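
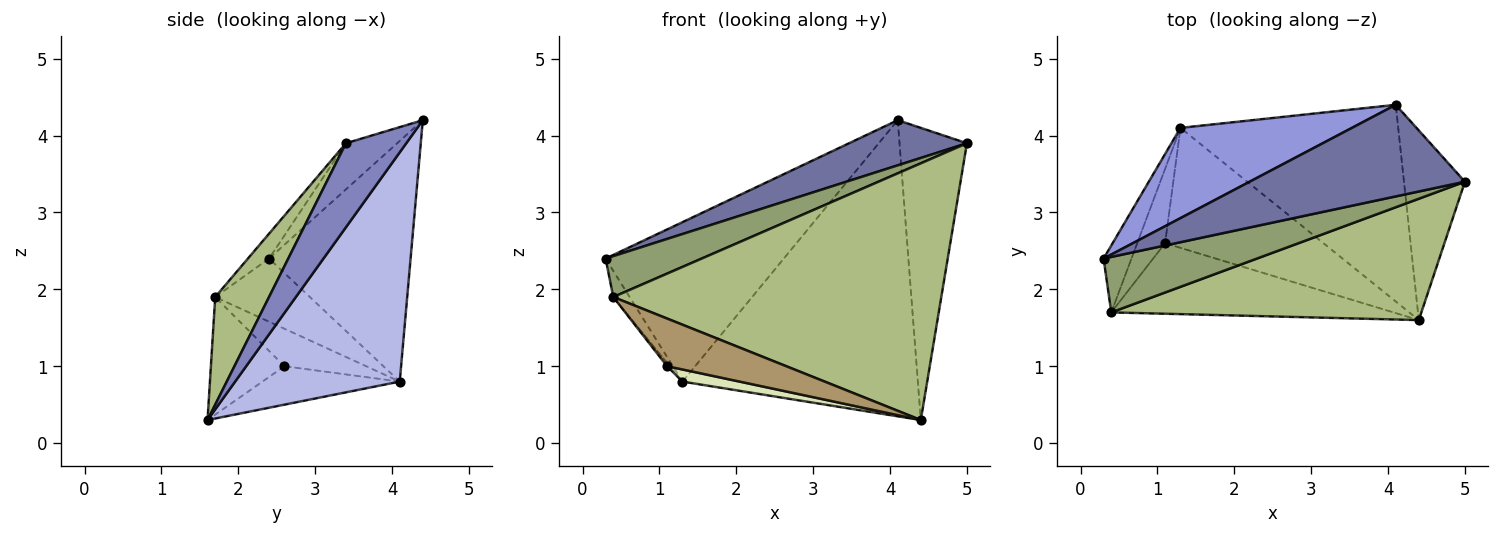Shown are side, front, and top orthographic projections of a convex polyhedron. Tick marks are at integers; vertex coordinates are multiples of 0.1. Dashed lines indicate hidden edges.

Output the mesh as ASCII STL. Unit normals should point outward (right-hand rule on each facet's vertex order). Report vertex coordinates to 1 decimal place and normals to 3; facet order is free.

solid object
 facet normal -0.189 -0.434 0.881
  outer loop
   vertex 4.1 4.4 4.2
   vertex 0.3 2.4 2.4
   vertex 5.0 3.4 3.9
  endloop
 endfacet
 facet normal 0.600 0.671 -0.435
  outer loop
   vertex 4.1 4.4 4.2
   vertex 5.0 3.4 3.9
   vertex 4.4 1.6 0.3
  endloop
 endfacet
 facet normal -0.569 0.716 0.405
  outer loop
   vertex 1.3 4.1 0.8
   vertex 0.3 2.4 2.4
   vertex 4.1 4.4 4.2
  endloop
 endfacet
 facet normal 0.503 0.720 -0.478
  outer loop
   vertex 1.3 4.1 0.8
   vertex 4.1 4.4 4.2
   vertex 4.4 1.6 0.3
  endloop
 endfacet
 facet normal -0.129 -0.589 0.798
  outer loop
   vertex 0.4 1.7 1.9
   vertex 5.0 3.4 3.9
   vertex 0.3 2.4 2.4
  endloop
 endfacet
 facet normal 0.147 -0.894 0.423
  outer loop
   vertex 0.4 1.7 1.9
   vertex 4.4 1.6 0.3
   vertex 5.0 3.4 3.9
  endloop
 endfacet
 facet normal -0.904 0.156 -0.399
  outer loop
   vertex 0.4 1.7 1.9
   vertex 0.3 2.4 2.4
   vertex 1.3 4.1 0.8
  endloop
 endfacet
 facet normal -0.235 -0.098 -0.967
  outer loop
   vertex 1.1 2.6 1.0
   vertex 1.3 4.1 0.8
   vertex 4.4 1.6 0.3
  endloop
 endfacet
 facet normal -0.326 -0.529 -0.783
  outer loop
   vertex 1.1 2.6 1.0
   vertex 4.4 1.6 0.3
   vertex 0.4 1.7 1.9
  endloop
 endfacet
 facet normal -0.802 0.027 -0.596
  outer loop
   vertex 1.1 2.6 1.0
   vertex 0.4 1.7 1.9
   vertex 1.3 4.1 0.8
  endloop
 endfacet
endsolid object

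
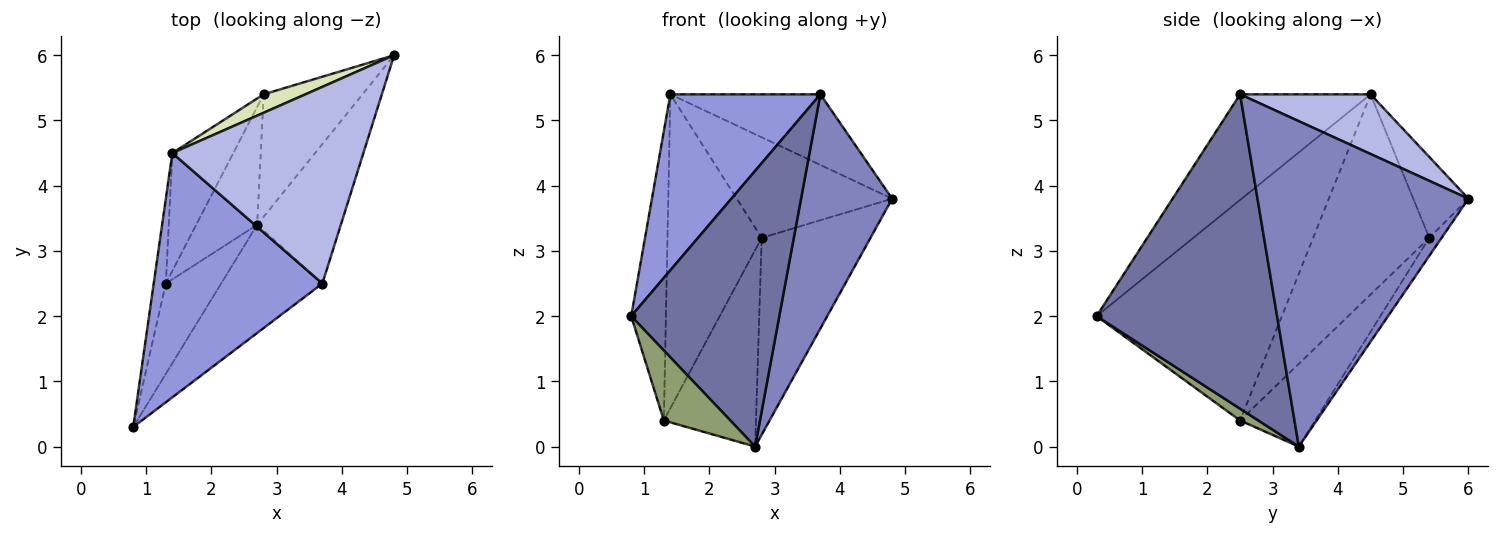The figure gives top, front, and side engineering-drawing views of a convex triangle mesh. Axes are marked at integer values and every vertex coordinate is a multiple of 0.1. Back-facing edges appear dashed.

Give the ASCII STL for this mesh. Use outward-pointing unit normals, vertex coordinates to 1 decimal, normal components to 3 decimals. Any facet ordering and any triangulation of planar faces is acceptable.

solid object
 facet normal 0.750 -0.616 -0.242
  outer loop
   vertex 2.7 3.4 0.0
   vertex 3.7 2.5 5.4
   vertex 0.8 0.3 2.0
  endloop
 endfacet
 facet normal 0.893 -0.386 -0.230
  outer loop
   vertex 2.7 3.4 0.0
   vertex 4.8 6.0 3.8
   vertex 3.7 2.5 5.4
  endloop
 endfacet
 facet normal -0.453 -0.521 0.723
  outer loop
   vertex 1.4 4.5 5.4
   vertex 0.8 0.3 2.0
   vertex 3.7 2.5 5.4
  endloop
 endfacet
 facet normal 0.282 0.324 0.903
  outer loop
   vertex 1.4 4.5 5.4
   vertex 3.7 2.5 5.4
   vertex 4.8 6.0 3.8
  endloop
 endfacet
 facet normal 0.166 -0.604 -0.779
  outer loop
   vertex 1.3 2.5 0.4
   vertex 2.7 3.4 0.0
   vertex 0.8 0.3 2.0
  endloop
 endfacet
 facet normal -0.981 0.184 -0.054
  outer loop
   vertex 1.3 2.5 0.4
   vertex 0.8 0.3 2.0
   vertex 1.4 4.5 5.4
  endloop
 endfacet
 facet normal -0.096 0.845 -0.525
  outer loop
   vertex 2.8 5.4 3.2
   vertex 4.8 6.0 3.8
   vertex 2.7 3.4 0.0
  endloop
 endfacet
 facet normal -0.330 0.929 0.170
  outer loop
   vertex 2.8 5.4 3.2
   vertex 1.4 4.5 5.4
   vertex 4.8 6.0 3.8
  endloop
 endfacet
 facet normal -0.573 0.703 -0.422
  outer loop
   vertex 2.8 5.4 3.2
   vertex 2.7 3.4 0.0
   vertex 1.3 2.5 0.4
  endloop
 endfacet
 facet normal -0.756 0.613 -0.230
  outer loop
   vertex 2.8 5.4 3.2
   vertex 1.3 2.5 0.4
   vertex 1.4 4.5 5.4
  endloop
 endfacet
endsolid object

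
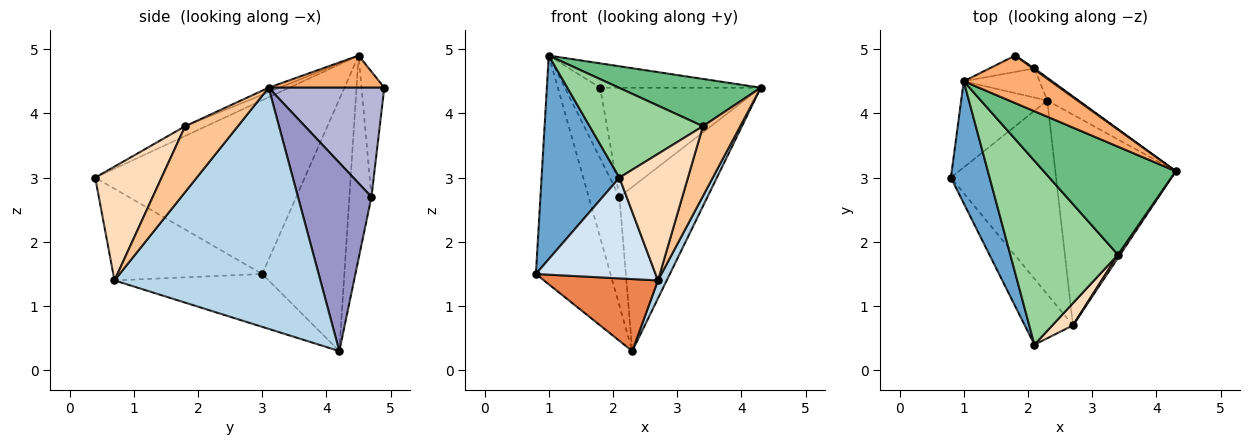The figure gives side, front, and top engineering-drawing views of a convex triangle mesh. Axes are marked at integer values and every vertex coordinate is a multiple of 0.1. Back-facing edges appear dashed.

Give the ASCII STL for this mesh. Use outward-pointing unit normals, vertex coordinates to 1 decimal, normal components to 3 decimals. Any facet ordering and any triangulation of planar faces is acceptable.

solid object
 facet normal -0.918 -0.341 0.204
  outer loop
   vertex 1.0 4.5 4.9
   vertex 0.8 3.0 1.5
   vertex 2.1 0.4 3.0
  endloop
 endfacet
 facet normal -0.718 0.652 -0.245
  outer loop
   vertex 2.3 4.2 0.3
   vertex 0.8 3.0 1.5
   vertex 1.0 4.5 4.9
  endloop
 endfacet
 facet normal 0.894 -0.038 -0.446
  outer loop
   vertex 2.7 0.7 1.4
   vertex 2.3 4.2 0.3
   vertex 4.3 3.1 4.4
  endloop
 endfacet
 facet normal -0.721 -0.579 -0.379
  outer loop
   vertex 2.7 0.7 1.4
   vertex 2.1 0.4 3.0
   vertex 0.8 3.0 1.5
  endloop
 endfacet
 facet normal -0.426 -0.315 -0.848
  outer loop
   vertex 2.7 0.7 1.4
   vertex 0.8 3.0 1.5
   vertex 2.3 4.2 0.3
  endloop
 endfacet
 facet normal 0.312 0.433 0.846
  outer loop
   vertex 1.8 4.9 4.4
   vertex 1.0 4.5 4.9
   vertex 4.3 3.1 4.4
  endloop
 endfacet
 facet normal 0.816 -0.577 0.027
  outer loop
   vertex 3.4 1.8 3.8
   vertex 2.7 0.7 1.4
   vertex 4.3 3.1 4.4
  endloop
 endfacet
 facet normal 0.690 -0.713 0.125
  outer loop
   vertex 3.4 1.8 3.8
   vertex 2.1 0.4 3.0
   vertex 2.7 0.7 1.4
  endloop
 endfacet
 facet normal -0.031 -0.401 0.916
  outer loop
   vertex 3.4 1.8 3.8
   vertex 4.3 3.1 4.4
   vertex 1.0 4.5 4.9
  endloop
 endfacet
 facet normal -0.081 -0.437 0.896
  outer loop
   vertex 3.4 1.8 3.8
   vertex 1.0 4.5 4.9
   vertex 2.1 0.4 3.0
  endloop
 endfacet
 facet normal -0.570 0.794 -0.213
  outer loop
   vertex 2.1 4.7 2.7
   vertex 2.3 4.2 0.3
   vertex 1.0 4.5 4.9
  endloop
 endfacet
 facet normal -0.532 0.825 -0.191
  outer loop
   vertex 2.1 4.7 2.7
   vertex 1.0 4.5 4.9
   vertex 1.8 4.9 4.4
  endloop
 endfacet
 facet normal 0.637 0.763 -0.106
  outer loop
   vertex 2.1 4.7 2.7
   vertex 4.3 3.1 4.4
   vertex 2.3 4.2 0.3
  endloop
 endfacet
 facet normal 0.584 0.812 0.008
  outer loop
   vertex 2.1 4.7 2.7
   vertex 1.8 4.9 4.4
   vertex 4.3 3.1 4.4
  endloop
 endfacet
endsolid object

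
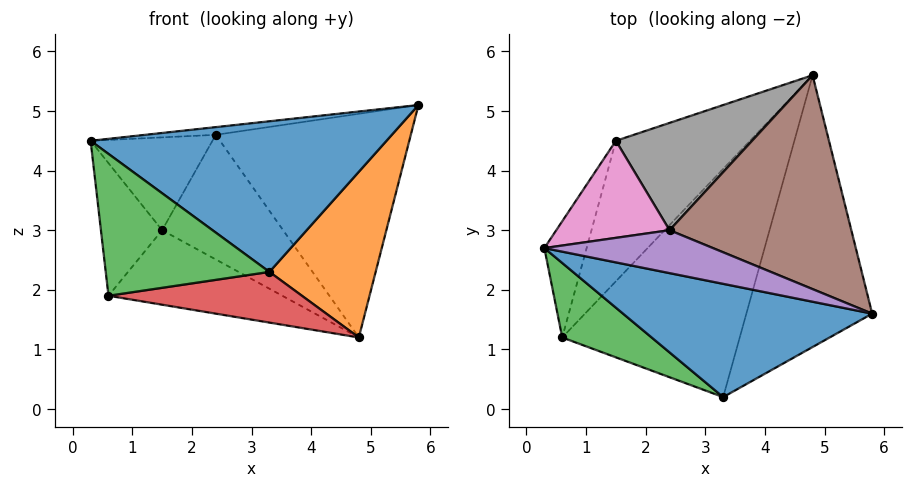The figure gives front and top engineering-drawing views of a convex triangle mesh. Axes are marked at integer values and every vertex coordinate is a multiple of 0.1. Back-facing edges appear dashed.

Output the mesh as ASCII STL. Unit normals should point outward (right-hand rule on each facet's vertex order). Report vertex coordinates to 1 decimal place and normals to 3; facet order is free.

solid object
 facet normal -0.220 -0.780 0.586
  outer loop
   vertex 3.3 0.2 2.3
   vertex 5.8 1.6 5.1
   vertex 0.3 2.7 4.5
  endloop
 endfacet
 facet normal 0.780 -0.326 -0.534
  outer loop
   vertex 3.3 0.2 2.3
   vertex 4.8 5.6 1.2
   vertex 5.8 1.6 5.1
  endloop
 endfacet
 facet normal -0.369 -0.823 0.432
  outer loop
   vertex 0.6 1.2 1.9
   vertex 3.3 0.2 2.3
   vertex 0.3 2.7 4.5
  endloop
 endfacet
 facet normal 0.064 -0.216 -0.974
  outer loop
   vertex 0.6 1.2 1.9
   vertex 4.8 5.6 1.2
   vertex 3.3 0.2 2.3
  endloop
 endfacet
 facet normal -0.072 0.176 0.982
  outer loop
   vertex 2.4 3.0 4.6
   vertex 0.3 2.7 4.5
   vertex 5.8 1.6 5.1
  endloop
 endfacet
 facet normal 0.192 0.709 0.678
  outer loop
   vertex 2.4 3.0 4.6
   vertex 5.8 1.6 5.1
   vertex 4.8 5.6 1.2
  endloop
 endfacet
 facet normal -0.132 0.685 0.716
  outer loop
   vertex 1.5 4.5 3.0
   vertex 0.3 2.7 4.5
   vertex 2.4 3.0 4.6
  endloop
 endfacet
 facet normal 0.103 0.754 0.649
  outer loop
   vertex 1.5 4.5 3.0
   vertex 2.4 3.0 4.6
   vertex 4.8 5.6 1.2
  endloop
 endfacet
 facet normal -0.890 0.343 -0.301
  outer loop
   vertex 1.5 4.5 3.0
   vertex 0.6 1.2 1.9
   vertex 0.3 2.7 4.5
  endloop
 endfacet
 facet normal -0.538 0.395 -0.745
  outer loop
   vertex 1.5 4.5 3.0
   vertex 4.8 5.6 1.2
   vertex 0.6 1.2 1.9
  endloop
 endfacet
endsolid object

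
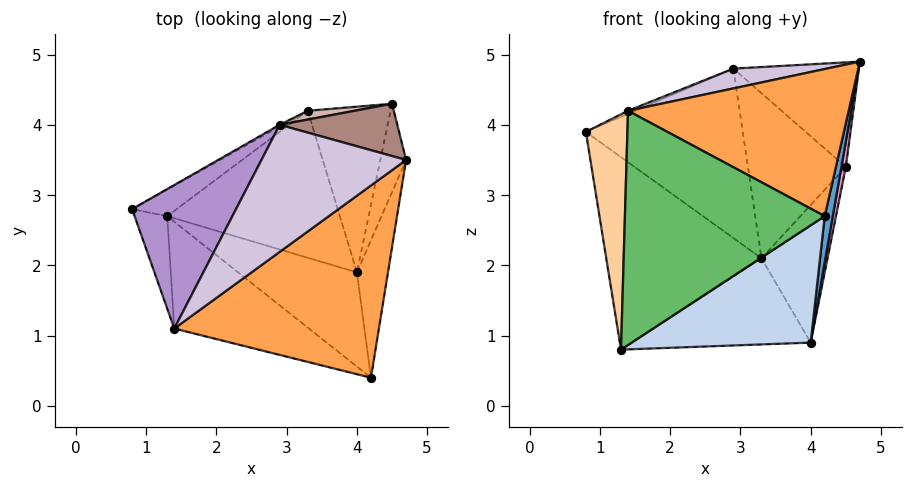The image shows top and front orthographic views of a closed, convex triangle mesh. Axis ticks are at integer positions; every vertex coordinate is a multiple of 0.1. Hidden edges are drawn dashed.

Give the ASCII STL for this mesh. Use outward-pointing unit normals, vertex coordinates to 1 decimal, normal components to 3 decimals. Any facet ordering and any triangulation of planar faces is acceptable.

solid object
 facet normal 0.987 -0.051 -0.152
  outer loop
   vertex 4.0 1.9 0.9
   vertex 4.7 3.5 4.9
   vertex 4.2 0.4 2.7
  endloop
 endfacet
 facet normal -0.203 -0.763 -0.613
  outer loop
   vertex 4.0 1.9 0.9
   vertex 4.2 0.4 2.7
   vertex 1.3 2.7 0.8
  endloop
 endfacet
 facet normal 0.264 -0.586 0.766
  outer loop
   vertex 1.4 1.1 4.2
   vertex 4.2 0.4 2.7
   vertex 4.7 3.5 4.9
  endloop
 endfacet
 facet normal -0.926 -0.351 -0.138
  outer loop
   vertex 1.4 1.1 4.2
   vertex 0.8 2.8 3.9
   vertex 1.3 2.7 0.8
  endloop
 endfacet
 facet normal -0.410 -0.830 -0.378
  outer loop
   vertex 1.4 1.1 4.2
   vertex 1.3 2.7 0.8
   vertex 4.2 0.4 2.7
  endloop
 endfacet
 facet normal -0.547 0.829 -0.115
  outer loop
   vertex 3.3 4.2 2.1
   vertex 1.3 2.7 0.8
   vertex 0.8 2.8 3.9
  endloop
 endfacet
 facet normal 0.179 0.497 -0.849
  outer loop
   vertex 3.3 4.2 2.1
   vertex 4.0 1.9 0.9
   vertex 1.3 2.7 0.8
  endloop
 endfacet
 facet normal -0.493 0.870 -0.009
  outer loop
   vertex 2.9 4.0 4.8
   vertex 3.3 4.2 2.1
   vertex 0.8 2.8 3.9
  endloop
 endfacet
 facet normal -0.403 0.019 0.915
  outer loop
   vertex 2.9 4.0 4.8
   vertex 0.8 2.8 3.9
   vertex 1.4 1.1 4.2
  endloop
 endfacet
 facet normal -0.097 -0.153 0.983
  outer loop
   vertex 2.9 4.0 4.8
   vertex 1.4 1.1 4.2
   vertex 4.7 3.5 4.9
  endloop
 endfacet
 facet normal 0.218 0.873 0.436
  outer loop
   vertex 4.5 4.3 3.4
   vertex 2.9 4.0 4.8
   vertex 4.7 3.5 4.9
  endloop
 endfacet
 facet normal -0.139 0.989 0.053
  outer loop
   vertex 4.5 4.3 3.4
   vertex 3.3 4.2 2.1
   vertex 2.9 4.0 4.8
  endloop
 endfacet
 facet normal 0.987 -0.044 -0.155
  outer loop
   vertex 4.5 4.3 3.4
   vertex 4.7 3.5 4.9
   vertex 4.0 1.9 0.9
  endloop
 endfacet
 facet normal 0.615 0.504 -0.607
  outer loop
   vertex 4.5 4.3 3.4
   vertex 4.0 1.9 0.9
   vertex 3.3 4.2 2.1
  endloop
 endfacet
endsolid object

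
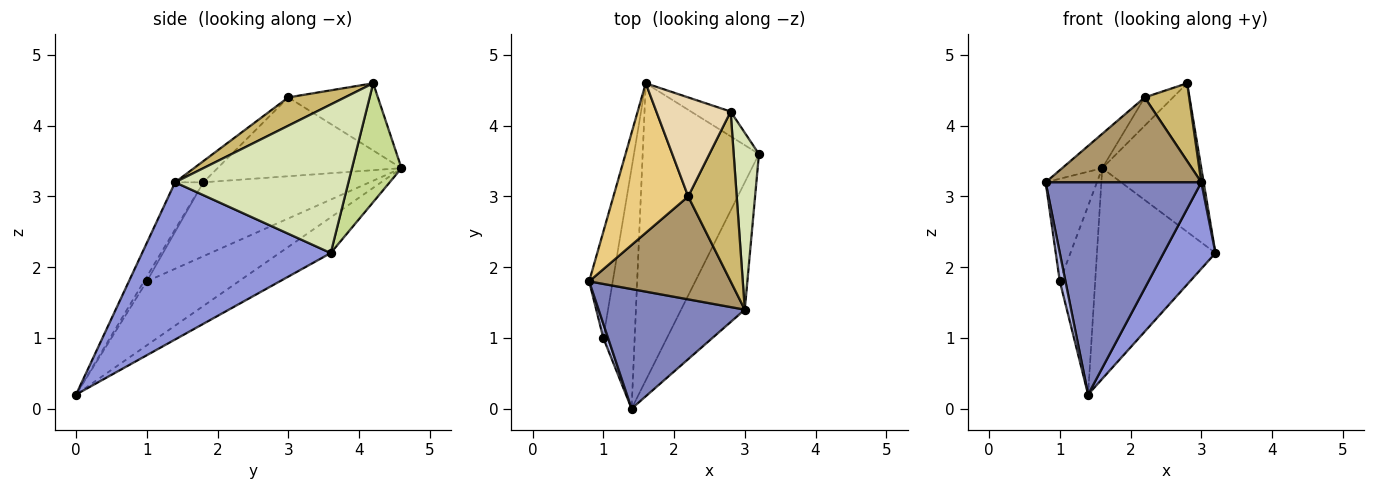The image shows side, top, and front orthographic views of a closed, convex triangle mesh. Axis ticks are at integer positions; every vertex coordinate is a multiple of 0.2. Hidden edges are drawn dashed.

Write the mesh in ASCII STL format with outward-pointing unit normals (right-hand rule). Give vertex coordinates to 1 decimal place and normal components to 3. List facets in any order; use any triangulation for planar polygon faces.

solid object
 facet normal -0.243 0.561 -0.791
  outer loop
   vertex 1.6 4.6 3.4
   vertex 3.2 3.6 2.2
   vertex 1.4 0.0 0.2
  endloop
 endfacet
 facet normal -0.156 -0.860 0.485
  outer loop
   vertex 3.0 1.4 3.2
   vertex 0.8 1.8 3.2
   vertex 1.4 0.0 0.2
  endloop
 endfacet
 facet normal 0.898 -0.247 -0.364
  outer loop
   vertex 3.0 1.4 3.2
   vertex 1.4 0.0 0.2
   vertex 3.2 3.6 2.2
  endloop
 endfacet
 facet normal -0.408 -0.816 0.408
  outer loop
   vertex 1.0 1.0 1.8
   vertex 1.4 0.0 0.2
   vertex 0.8 1.8 3.2
  endloop
 endfacet
 facet normal -0.914 0.282 -0.292
  outer loop
   vertex 1.0 1.0 1.8
   vertex 0.8 1.8 3.2
   vertex 1.6 4.6 3.4
  endloop
 endfacet
 facet normal -0.849 0.326 -0.416
  outer loop
   vertex 1.0 1.0 1.8
   vertex 1.6 4.6 3.4
   vertex 1.4 0.0 0.2
  endloop
 endfacet
 facet normal 0.442 0.885 -0.147
  outer loop
   vertex 2.8 4.2 4.6
   vertex 3.2 3.6 2.2
   vertex 1.6 4.6 3.4
  endloop
 endfacet
 facet normal 0.986 -0.013 0.168
  outer loop
   vertex 2.8 4.2 4.6
   vertex 3.0 1.4 3.2
   vertex 3.2 3.6 2.2
  endloop
 endfacet
 facet normal -0.115 -0.632 0.766
  outer loop
   vertex 2.2 3.0 4.4
   vertex 0.8 1.8 3.2
   vertex 3.0 1.4 3.2
  endloop
 endfacet
 facet normal 0.468 -0.368 0.803
  outer loop
   vertex 2.2 3.0 4.4
   vertex 3.0 1.4 3.2
   vertex 2.8 4.2 4.6
  endloop
 endfacet
 facet normal -0.717 0.156 0.680
  outer loop
   vertex 2.2 3.0 4.4
   vertex 1.6 4.6 3.4
   vertex 0.8 1.8 3.2
  endloop
 endfacet
 facet normal -0.656 0.207 0.725
  outer loop
   vertex 2.2 3.0 4.4
   vertex 2.8 4.2 4.6
   vertex 1.6 4.6 3.4
  endloop
 endfacet
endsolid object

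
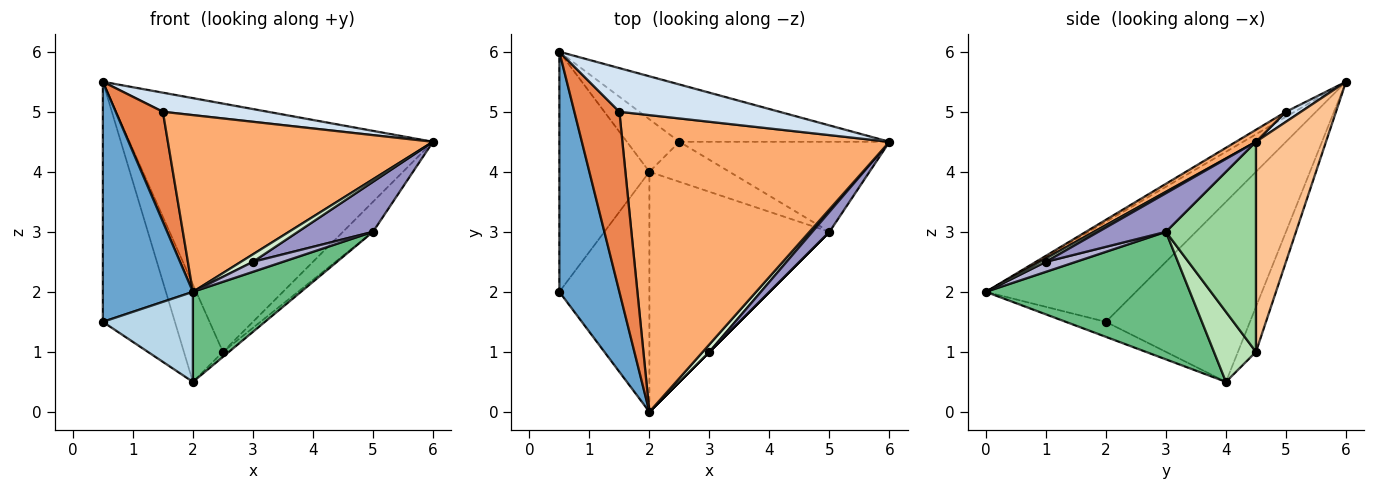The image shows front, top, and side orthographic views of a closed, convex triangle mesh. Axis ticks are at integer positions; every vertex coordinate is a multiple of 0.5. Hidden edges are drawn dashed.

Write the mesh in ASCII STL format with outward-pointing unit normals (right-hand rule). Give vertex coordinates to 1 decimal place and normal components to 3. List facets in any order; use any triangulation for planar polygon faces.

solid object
 facet normal -0.762 -0.457 0.457
  outer loop
   vertex 0.5 2.0 1.5
   vertex 2.0 0.0 2.0
   vertex 0.5 6.0 5.5
  endloop
 endfacet
 facet normal -0.816 0.408 -0.408
  outer loop
   vertex 0.5 2.0 1.5
   vertex 0.5 6.0 5.5
   vertex 2.0 4.0 0.5
  endloop
 endfacet
 facet normal -0.154 -0.347 -0.925
  outer loop
   vertex 0.5 2.0 1.5
   vertex 2.0 4.0 0.5
   vertex 2.0 0.0 2.0
  endloop
 endfacet
 facet normal 0.057 -0.400 0.915
  outer loop
   vertex 1.5 5.0 5.0
   vertex 6.0 4.5 4.5
   vertex 0.5 6.0 5.5
  endloop
 endfacet
 facet normal -0.094 -0.519 0.849
  outer loop
   vertex 1.5 5.0 5.0
   vertex 0.5 6.0 5.5
   vertex 2.0 0.0 2.0
  endloop
 endfacet
 facet normal 0.039 -0.511 0.859
  outer loop
   vertex 1.5 5.0 5.0
   vertex 2.0 0.0 2.0
   vertex 6.0 4.5 4.5
  endloop
 endfacet
 facet normal 0.219 0.951 -0.219
  outer loop
   vertex 2.5 4.5 1.0
   vertex 0.5 6.0 5.5
   vertex 6.0 4.5 4.5
  endloop
 endfacet
 facet normal -0.376 0.816 -0.439
  outer loop
   vertex 2.5 4.5 1.0
   vertex 2.0 4.0 0.5
   vertex 0.5 6.0 5.5
  endloop
 endfacet
 facet normal 0.553 -0.293 -0.780
  outer loop
   vertex 5.0 3.0 3.0
   vertex 2.0 0.0 2.0
   vertex 2.0 4.0 0.5
  endloop
 endfacet
 facet normal 0.688 0.229 -0.688
  outer loop
   vertex 5.0 3.0 3.0
   vertex 2.5 4.5 1.0
   vertex 6.0 4.5 4.5
  endloop
 endfacet
 facet normal 0.656 0.094 -0.749
  outer loop
   vertex 5.0 3.0 3.0
   vertex 2.0 4.0 0.5
   vertex 2.5 4.5 1.0
  endloop
 endfacet
 facet normal 0.333 -0.667 0.667
  outer loop
   vertex 3.0 1.0 2.5
   vertex 6.0 4.5 4.5
   vertex 2.0 0.0 2.0
  endloop
 endfacet
 facet normal 0.641 -0.712 0.285
  outer loop
   vertex 3.0 1.0 2.5
   vertex 5.0 3.0 3.0
   vertex 6.0 4.5 4.5
  endloop
 endfacet
 facet normal 0.707 -0.707 0.000
  outer loop
   vertex 3.0 1.0 2.5
   vertex 2.0 0.0 2.0
   vertex 5.0 3.0 3.0
  endloop
 endfacet
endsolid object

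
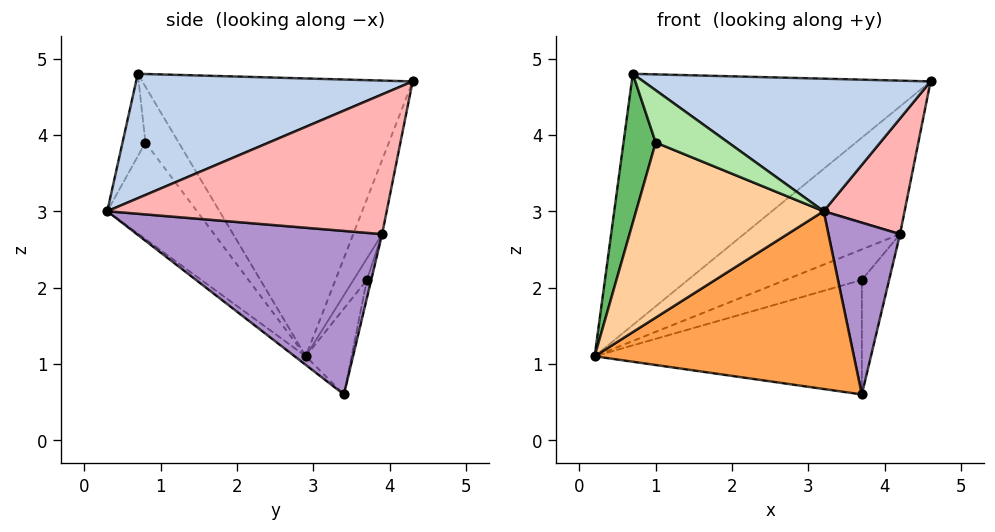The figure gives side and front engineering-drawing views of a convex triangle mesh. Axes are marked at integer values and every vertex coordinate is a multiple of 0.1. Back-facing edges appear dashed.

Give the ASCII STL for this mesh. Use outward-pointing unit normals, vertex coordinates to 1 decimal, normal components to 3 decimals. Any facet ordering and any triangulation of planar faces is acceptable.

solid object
 facet normal -0.592 0.655 0.469
  outer loop
   vertex 0.7 0.7 4.8
   vertex 4.6 4.3 4.7
   vertex 0.2 2.9 1.1
  endloop
 endfacet
 facet normal 0.461 -0.479 0.747
  outer loop
   vertex 0.7 0.7 4.8
   vertex 3.2 0.3 3.0
   vertex 4.6 4.3 4.7
  endloop
 endfacet
 facet normal -0.026 -0.609 -0.792
  outer loop
   vertex 3.7 3.4 0.6
   vertex 3.2 0.3 3.0
   vertex 0.2 2.9 1.1
  endloop
 endfacet
 facet normal -0.377 -0.789 -0.484
  outer loop
   vertex 1.0 0.8 3.9
   vertex 0.2 2.9 1.1
   vertex 3.2 0.3 3.0
  endloop
 endfacet
 facet normal -0.685 -0.663 -0.302
  outer loop
   vertex 1.0 0.8 3.9
   vertex 0.7 0.7 4.8
   vertex 0.2 2.9 1.1
  endloop
 endfacet
 facet normal -0.295 -0.934 -0.202
  outer loop
   vertex 1.0 0.8 3.9
   vertex 3.2 0.3 3.0
   vertex 0.7 0.7 4.8
  endloop
 endfacet
 facet normal -0.166 0.967 -0.193
  outer loop
   vertex 3.7 3.7 2.1
   vertex 3.7 3.4 0.6
   vertex 0.2 2.9 1.1
  endloop
 endfacet
 facet normal 0.952 -0.276 -0.135
  outer loop
   vertex 4.2 3.9 2.7
   vertex 4.6 4.3 4.7
   vertex 3.2 0.3 3.0
  endloop
 endfacet
 facet normal 0.948 -0.277 -0.160
  outer loop
   vertex 4.2 3.9 2.7
   vertex 3.2 0.3 3.0
   vertex 3.7 3.4 0.6
  endloop
 endfacet
 facet normal -0.155 0.969 -0.194
  outer loop
   vertex 4.2 3.9 2.7
   vertex 3.7 3.4 0.6
   vertex 3.7 3.7 2.1
  endloop
 endfacet
 facet normal -0.179 0.971 -0.158
  outer loop
   vertex 4.2 3.9 2.7
   vertex 0.2 2.9 1.1
   vertex 4.6 4.3 4.7
  endloop
 endfacet
 facet normal -0.170 0.969 -0.182
  outer loop
   vertex 4.2 3.9 2.7
   vertex 3.7 3.7 2.1
   vertex 0.2 2.9 1.1
  endloop
 endfacet
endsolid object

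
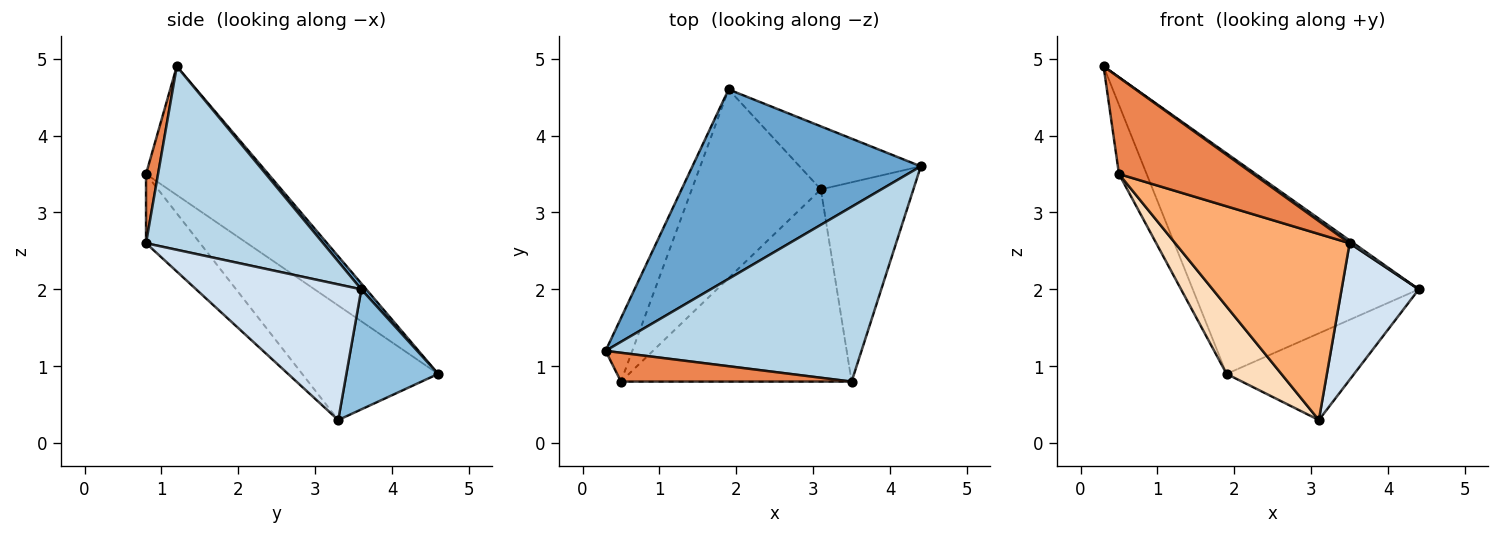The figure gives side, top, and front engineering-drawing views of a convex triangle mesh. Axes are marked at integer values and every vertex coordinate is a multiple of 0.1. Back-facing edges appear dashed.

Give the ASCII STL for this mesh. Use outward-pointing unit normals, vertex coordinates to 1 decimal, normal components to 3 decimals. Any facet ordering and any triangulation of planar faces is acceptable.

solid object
 facet normal 0.017 0.759 0.651
  outer loop
   vertex 1.9 4.6 0.9
   vertex 0.3 1.2 4.9
   vertex 4.4 3.6 2.0
  endloop
 endfacet
 facet normal 0.503 0.699 -0.508
  outer loop
   vertex 3.1 3.3 0.3
   vertex 1.9 4.6 0.9
   vertex 4.4 3.6 2.0
  endloop
 endfacet
 facet normal 0.583 -0.013 0.813
  outer loop
   vertex 3.5 0.8 2.6
   vertex 4.4 3.6 2.0
   vertex 0.3 1.2 4.9
  endloop
 endfacet
 facet normal 0.771 -0.360 -0.526
  outer loop
   vertex 3.5 0.8 2.6
   vertex 3.1 3.3 0.3
   vertex 4.4 3.6 2.0
  endloop
 endfacet
 facet normal 0.085 -0.955 0.285
  outer loop
   vertex 0.5 0.8 3.5
   vertex 3.5 0.8 2.6
   vertex 0.3 1.2 4.9
  endloop
 endfacet
 facet normal -0.211 -0.680 -0.702
  outer loop
   vertex 0.5 0.8 3.5
   vertex 3.1 3.3 0.3
   vertex 3.5 0.8 2.6
  endloop
 endfacet
 facet normal -0.956 0.216 -0.198
  outer loop
   vertex 0.5 0.8 3.5
   vertex 0.3 1.2 4.9
   vertex 1.9 4.6 0.9
  endloop
 endfacet
 facet normal -0.641 -0.258 -0.723
  outer loop
   vertex 0.5 0.8 3.5
   vertex 1.9 4.6 0.9
   vertex 3.1 3.3 0.3
  endloop
 endfacet
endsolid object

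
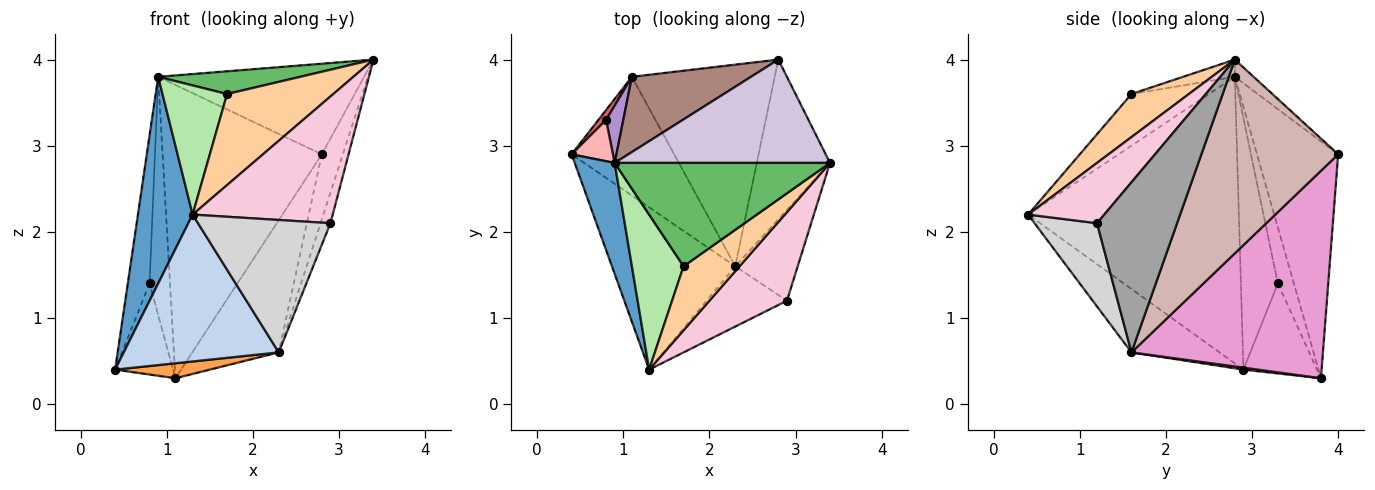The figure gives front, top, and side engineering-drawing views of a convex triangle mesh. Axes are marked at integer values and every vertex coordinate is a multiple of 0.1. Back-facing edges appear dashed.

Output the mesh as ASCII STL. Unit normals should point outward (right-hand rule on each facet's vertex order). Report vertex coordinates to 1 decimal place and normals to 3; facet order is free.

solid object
 facet normal -0.959 -0.249 0.134
  outer loop
   vertex 0.9 2.8 3.8
   vertex 0.4 2.9 0.4
   vertex 1.3 0.4 2.2
  endloop
 endfacet
 facet normal -0.356 -0.627 -0.693
  outer loop
   vertex 2.3 1.6 0.6
   vertex 1.3 0.4 2.2
   vertex 0.4 2.9 0.4
  endloop
 endfacet
 facet normal 0.019 -0.125 -0.992
  outer loop
   vertex 2.3 1.6 0.6
   vertex 0.4 2.9 0.4
   vertex 1.1 3.8 0.3
  endloop
 endfacet
 facet normal 0.404 -0.748 0.526
  outer loop
   vertex 1.7 1.6 3.6
   vertex 1.3 0.4 2.2
   vertex 3.4 2.8 4.0
  endloop
 endfacet
 facet normal -0.078 -0.214 0.974
  outer loop
   vertex 1.7 1.6 3.6
   vertex 3.4 2.8 4.0
   vertex 0.9 2.8 3.8
  endloop
 endfacet
 facet normal -0.609 -0.508 0.609
  outer loop
   vertex 1.7 1.6 3.6
   vertex 0.9 2.8 3.8
   vertex 1.3 0.4 2.2
  endloop
 endfacet
 facet normal -0.784 0.617 0.067
  outer loop
   vertex 0.8 3.3 1.4
   vertex 1.1 3.8 0.3
   vertex 0.4 2.9 0.4
  endloop
 endfacet
 facet normal -0.853 0.503 0.140
  outer loop
   vertex 0.8 3.3 1.4
   vertex 0.4 2.9 0.4
   vertex 0.9 2.8 3.8
  endloop
 endfacet
 facet normal -0.606 0.774 0.186
  outer loop
   vertex 0.8 3.3 1.4
   vertex 0.9 2.8 3.8
   vertex 1.1 3.8 0.3
  endloop
 endfacet
 facet normal -0.060 0.658 0.751
  outer loop
   vertex 2.8 4.0 2.9
   vertex 0.9 2.8 3.8
   vertex 3.4 2.8 4.0
  endloop
 endfacet
 facet normal -0.443 0.868 0.223
  outer loop
   vertex 2.8 4.0 2.9
   vertex 1.1 3.8 0.3
   vertex 0.9 2.8 3.8
  endloop
 endfacet
 facet normal 0.926 0.142 -0.350
  outer loop
   vertex 2.8 4.0 2.9
   vertex 3.4 2.8 4.0
   vertex 2.3 1.6 0.6
  endloop
 endfacet
 facet normal 0.772 0.349 -0.532
  outer loop
   vertex 2.8 4.0 2.9
   vertex 2.3 1.6 0.6
   vertex 1.1 3.8 0.3
  endloop
 endfacet
 facet normal 0.407 -0.749 0.523
  outer loop
   vertex 2.9 1.2 2.1
   vertex 3.4 2.8 4.0
   vertex 1.3 0.4 2.2
  endloop
 endfacet
 facet normal 0.933 0.115 -0.342
  outer loop
   vertex 2.9 1.2 2.1
   vertex 2.3 1.6 0.6
   vertex 3.4 2.8 4.0
  endloop
 endfacet
 facet normal 0.394 -0.836 -0.381
  outer loop
   vertex 2.9 1.2 2.1
   vertex 1.3 0.4 2.2
   vertex 2.3 1.6 0.6
  endloop
 endfacet
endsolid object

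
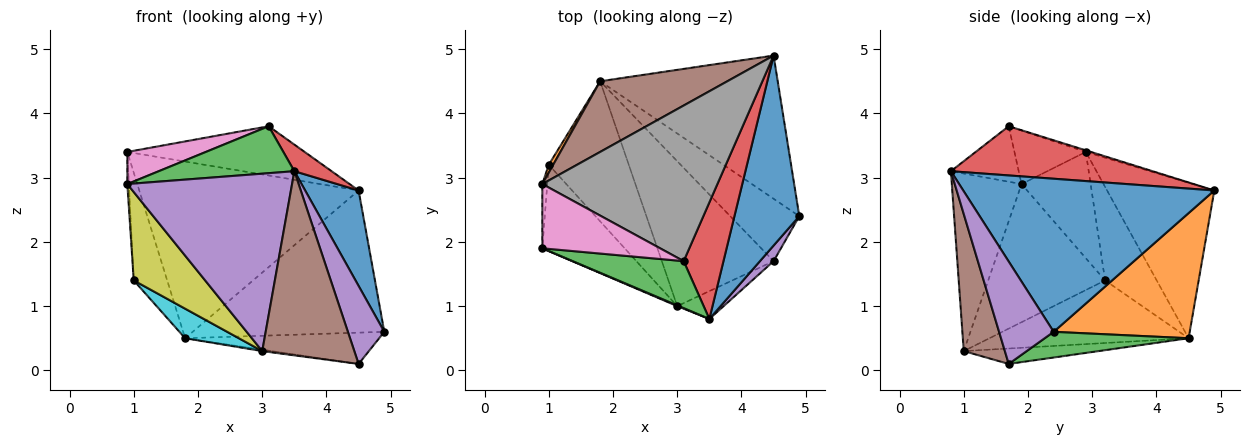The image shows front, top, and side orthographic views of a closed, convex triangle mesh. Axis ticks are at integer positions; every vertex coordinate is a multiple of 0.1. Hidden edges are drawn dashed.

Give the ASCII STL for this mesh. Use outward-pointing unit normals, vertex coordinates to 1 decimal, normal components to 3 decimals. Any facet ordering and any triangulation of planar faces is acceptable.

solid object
 facet normal 0.904 -0.192 0.383
  outer loop
   vertex 3.5 0.8 3.1
   vertex 4.9 2.4 0.6
   vertex 4.5 4.9 2.8
  endloop
 endfacet
 facet normal 0.447 0.630 -0.635
  outer loop
   vertex 1.8 4.5 0.5
   vertex 4.5 4.9 2.8
   vertex 4.9 2.4 0.6
  endloop
 endfacet
 facet normal -0.333 -0.667 0.667
  outer loop
   vertex 3.1 1.7 3.8
   vertex 0.9 1.9 2.9
   vertex 3.5 0.8 3.1
  endloop
 endfacet
 facet normal 0.770 -0.142 0.623
  outer loop
   vertex 3.1 1.7 3.8
   vertex 3.5 0.8 3.1
   vertex 4.5 4.9 2.8
  endloop
 endfacet
 facet normal -0.390 -0.921 0.004
  outer loop
   vertex 3.0 1.0 0.3
   vertex 3.5 0.8 3.1
   vertex 0.9 1.9 2.9
  endloop
 endfacet
 facet normal -0.413 0.845 0.338
  outer loop
   vertex 0.9 2.9 3.4
   vertex 4.5 4.9 2.8
   vertex 1.8 4.5 0.5
  endloop
 endfacet
 facet normal -0.377 -0.414 0.829
  outer loop
   vertex 0.9 2.9 3.4
   vertex 0.9 1.9 2.9
   vertex 3.1 1.7 3.8
  endloop
 endfacet
 facet normal -0.009 0.302 0.953
  outer loop
   vertex 0.9 2.9 3.4
   vertex 3.1 1.7 3.8
   vertex 4.5 4.9 2.8
  endloop
 endfacet
 facet normal -0.761 -0.465 -0.453
  outer loop
   vertex 1.0 3.2 1.4
   vertex 3.0 1.0 0.3
   vertex 0.9 1.9 2.9
  endloop
 endfacet
 facet normal -0.608 -0.164 -0.777
  outer loop
   vertex 1.0 3.2 1.4
   vertex 1.8 4.5 0.5
   vertex 3.0 1.0 0.3
  endloop
 endfacet
 facet normal -0.999 0.023 -0.046
  outer loop
   vertex 1.0 3.2 1.4
   vertex 0.9 1.9 2.9
   vertex 0.9 2.9 3.4
  endloop
 endfacet
 facet normal -0.839 0.543 0.040
  outer loop
   vertex 1.0 3.2 1.4
   vertex 0.9 2.9 3.4
   vertex 1.8 4.5 0.5
  endloop
 endfacet
 facet normal 0.316 0.425 -0.848
  outer loop
   vertex 4.5 1.7 0.1
   vertex 1.8 4.5 0.5
   vertex 4.9 2.4 0.6
  endloop
 endfacet
 facet normal -0.137 0.010 -0.991
  outer loop
   vertex 4.5 1.7 0.1
   vertex 3.0 1.0 0.3
   vertex 1.8 4.5 0.5
  endloop
 endfacet
 facet normal 0.827 -0.551 0.110
  outer loop
   vertex 4.5 1.7 0.1
   vertex 4.9 2.4 0.6
   vertex 3.5 0.8 3.1
  endloop
 endfacet
 facet normal 0.404 -0.905 -0.137
  outer loop
   vertex 4.5 1.7 0.1
   vertex 3.5 0.8 3.1
   vertex 3.0 1.0 0.3
  endloop
 endfacet
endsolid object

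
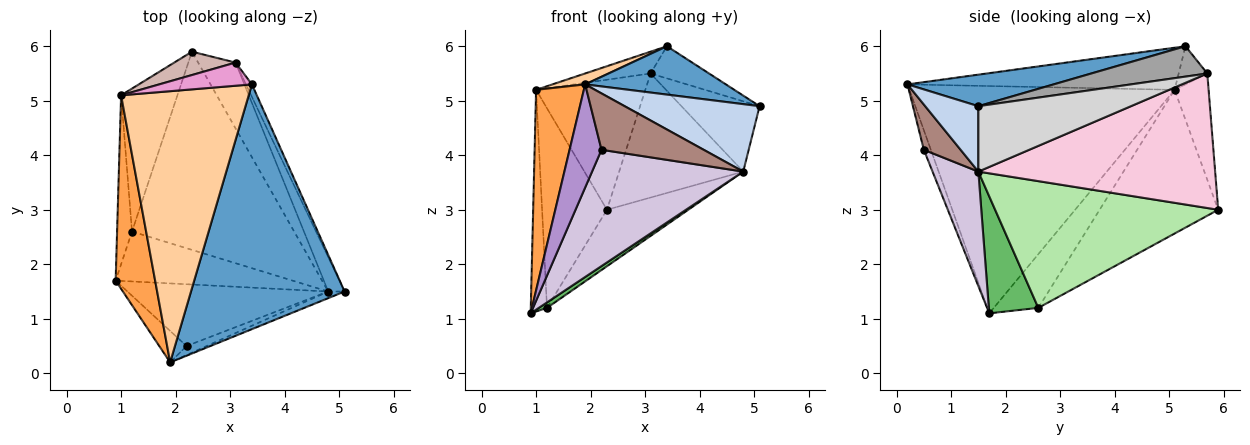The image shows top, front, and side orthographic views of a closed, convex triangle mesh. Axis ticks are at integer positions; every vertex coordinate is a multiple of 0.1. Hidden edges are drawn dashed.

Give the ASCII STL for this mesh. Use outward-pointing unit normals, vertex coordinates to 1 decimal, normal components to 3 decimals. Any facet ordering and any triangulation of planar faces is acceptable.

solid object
 facet normal 0.197 -0.190 0.962
  outer loop
   vertex 3.4 5.3 6.0
   vertex 1.9 0.2 5.3
   vertex 5.1 1.5 4.9
  endloop
 endfacet
 facet normal 0.365 -0.927 -0.091
  outer loop
   vertex 4.8 1.5 3.7
   vertex 5.1 1.5 4.9
   vertex 1.9 0.2 5.3
  endloop
 endfacet
 facet normal -0.970 -0.175 0.169
  outer loop
   vertex 1.0 5.1 5.2
   vertex 0.9 1.7 1.1
   vertex 1.9 0.2 5.3
  endloop
 endfacet
 facet normal -0.313 -0.038 0.949
  outer loop
   vertex 1.0 5.1 5.2
   vertex 1.9 0.2 5.3
   vertex 3.4 5.3 6.0
  endloop
 endfacet
 facet normal 0.549 -0.091 -0.831
  outer loop
   vertex 1.2 2.6 1.2
   vertex 4.8 1.5 3.7
   vertex 0.9 1.7 1.1
  endloop
 endfacet
 facet normal 0.601 0.219 -0.769
  outer loop
   vertex 1.2 2.6 1.2
   vertex 2.3 5.9 3.0
   vertex 4.8 1.5 3.7
  endloop
 endfacet
 facet normal -0.909 0.331 -0.252
  outer loop
   vertex 1.2 2.6 1.2
   vertex 0.9 1.7 1.1
   vertex 1.0 5.1 5.2
  endloop
 endfacet
 facet normal -0.830 0.454 -0.325
  outer loop
   vertex 1.2 2.6 1.2
   vertex 1.0 5.1 5.2
   vertex 2.3 5.9 3.0
  endloop
 endfacet
 facet normal -0.205 -0.936 -0.285
  outer loop
   vertex 2.2 0.5 4.1
   vertex 1.9 0.2 5.3
   vertex 0.9 1.7 1.1
  endloop
 endfacet
 facet normal 0.258 -0.853 -0.453
  outer loop
   vertex 2.2 0.5 4.1
   vertex 0.9 1.7 1.1
   vertex 4.8 1.5 3.7
  endloop
 endfacet
 facet normal 0.335 -0.930 -0.149
  outer loop
   vertex 2.2 0.5 4.1
   vertex 4.8 1.5 3.7
   vertex 1.9 0.2 5.3
  endloop
 endfacet
 facet normal -0.293 0.941 0.169
  outer loop
   vertex 3.1 5.7 5.5
   vertex 2.3 5.9 3.0
   vertex 1.0 5.1 5.2
  endloop
 endfacet
 facet normal -0.287 0.656 0.698
  outer loop
   vertex 3.1 5.7 5.5
   vertex 1.0 5.1 5.2
   vertex 3.4 5.3 6.0
  endloop
 endfacet
 facet normal 0.860 0.451 -0.239
  outer loop
   vertex 3.1 5.7 5.5
   vertex 4.8 1.5 3.7
   vertex 2.3 5.9 3.0
  endloop
 endfacet
 facet normal 0.879 0.443 -0.173
  outer loop
   vertex 3.1 5.7 5.5
   vertex 3.4 5.3 6.0
   vertex 5.1 1.5 4.9
  endloop
 endfacet
 facet normal 0.869 0.445 -0.217
  outer loop
   vertex 3.1 5.7 5.5
   vertex 5.1 1.5 4.9
   vertex 4.8 1.5 3.7
  endloop
 endfacet
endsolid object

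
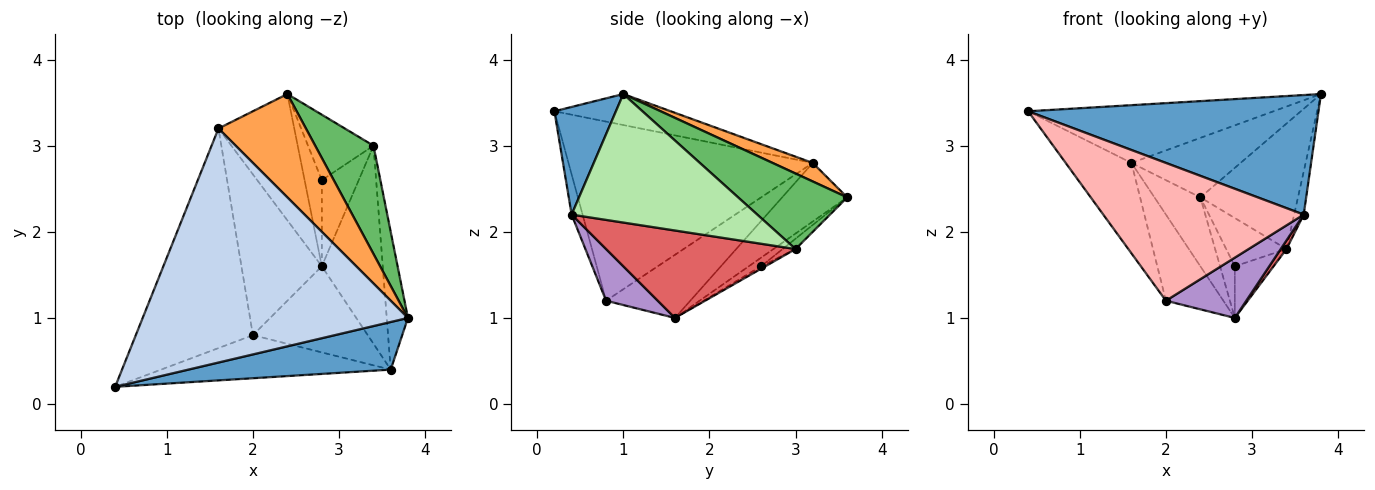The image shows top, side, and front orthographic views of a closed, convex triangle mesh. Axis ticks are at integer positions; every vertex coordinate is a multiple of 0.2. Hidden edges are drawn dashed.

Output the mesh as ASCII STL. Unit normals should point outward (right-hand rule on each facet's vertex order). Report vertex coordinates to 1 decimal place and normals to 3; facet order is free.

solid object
 facet normal 0.193 -0.912 0.363
  outer loop
   vertex 3.6 0.4 2.2
   vertex 3.8 1.0 3.6
   vertex 0.4 0.2 3.4
  endloop
 endfacet
 facet normal -0.113 0.238 0.965
  outer loop
   vertex 1.6 3.2 2.8
   vertex 0.4 0.2 3.4
   vertex 3.8 1.0 3.6
  endloop
 endfacet
 facet normal 0.181 0.491 0.852
  outer loop
   vertex 1.6 3.2 2.8
   vertex 3.8 1.0 3.6
   vertex 2.4 3.6 2.4
  endloop
 endfacet
 facet normal -0.561 0.396 -0.727
  outer loop
   vertex 1.6 3.2 2.8
   vertex 2.4 3.6 2.4
   vertex 2.8 1.6 1.0
  endloop
 endfacet
 facet normal 0.646 0.578 0.499
  outer loop
   vertex 3.4 3.0 1.8
   vertex 2.4 3.6 2.4
   vertex 3.8 1.0 3.6
  endloop
 endfacet
 facet normal 0.985 0.051 -0.163
  outer loop
   vertex 3.4 3.0 1.8
   vertex 3.8 1.0 3.6
   vertex 3.6 0.4 2.2
  endloop
 endfacet
 facet normal 0.820 -0.025 -0.572
  outer loop
   vertex 3.4 3.0 1.8
   vertex 3.6 0.4 2.2
   vertex 2.8 1.6 1.0
  endloop
 endfacet
 facet normal -0.052 -0.953 -0.298
  outer loop
   vertex 2.0 0.8 1.2
   vertex 3.6 0.4 2.2
   vertex 0.4 0.2 3.4
  endloop
 endfacet
 facet normal 0.346 -0.538 -0.769
  outer loop
   vertex 2.0 0.8 1.2
   vertex 2.8 1.6 1.0
   vertex 3.6 0.4 2.2
  endloop
 endfacet
 facet normal -0.816 0.220 -0.534
  outer loop
   vertex 2.0 0.8 1.2
   vertex 0.4 0.2 3.4
   vertex 1.6 3.2 2.8
  endloop
 endfacet
 facet normal -0.569 0.388 -0.725
  outer loop
   vertex 2.0 0.8 1.2
   vertex 1.6 3.2 2.8
   vertex 2.8 1.6 1.0
  endloop
 endfacet
 facet normal -0.394 0.473 -0.788
  outer loop
   vertex 2.8 2.6 1.6
   vertex 2.8 1.6 1.0
   vertex 2.4 3.6 2.4
  endloop
 endfacet
 facet normal -0.126 0.588 -0.799
  outer loop
   vertex 2.8 2.6 1.6
   vertex 2.4 3.6 2.4
   vertex 3.4 3.0 1.8
  endloop
 endfacet
 facet normal -0.057 0.514 -0.856
  outer loop
   vertex 2.8 2.6 1.6
   vertex 3.4 3.0 1.8
   vertex 2.8 1.6 1.0
  endloop
 endfacet
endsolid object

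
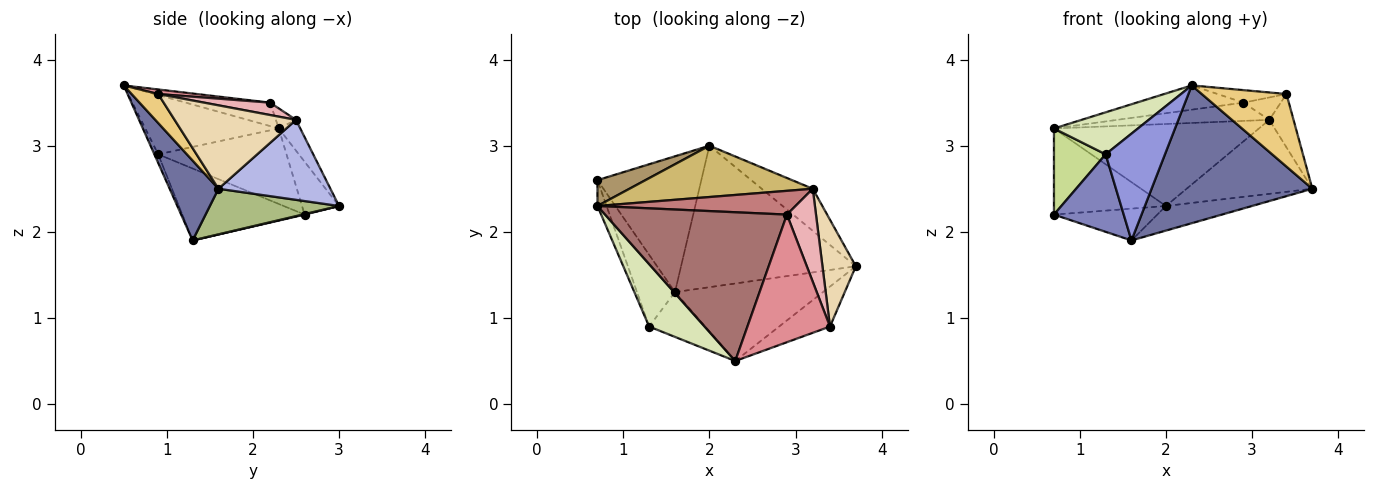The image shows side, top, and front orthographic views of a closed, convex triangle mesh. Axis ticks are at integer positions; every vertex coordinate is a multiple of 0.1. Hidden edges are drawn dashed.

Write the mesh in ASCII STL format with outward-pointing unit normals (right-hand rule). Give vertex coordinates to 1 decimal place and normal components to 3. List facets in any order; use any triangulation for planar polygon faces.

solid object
 facet normal 0.256 -0.843 -0.474
  outer loop
   vertex 1.6 1.3 1.9
   vertex 3.7 1.6 2.5
   vertex 2.3 0.5 3.7
  endloop
 endfacet
 facet normal -0.789 -0.450 -0.417
  outer loop
   vertex 1.3 0.9 2.9
   vertex 0.7 2.6 2.2
   vertex 1.6 1.3 1.9
  endloop
 endfacet
 facet normal -0.059 -0.921 -0.386
  outer loop
   vertex 1.3 0.9 2.9
   vertex 1.6 1.3 1.9
   vertex 2.3 0.5 3.7
  endloop
 endfacet
 facet normal 0.612 0.687 -0.391
  outer loop
   vertex 2.0 3.0 2.3
   vertex 3.2 2.5 3.3
   vertex 3.7 1.6 2.5
  endloop
 endfacet
 facet normal 0.005 0.228 -0.974
  outer loop
   vertex 2.0 3.0 2.3
   vertex 1.6 1.3 1.9
   vertex 0.7 2.6 2.2
  endloop
 endfacet
 facet normal 0.249 0.166 -0.954
  outer loop
   vertex 2.0 3.0 2.3
   vertex 3.7 1.6 2.5
   vertex 1.6 1.3 1.9
  endloop
 endfacet
 facet normal -0.922 -0.371 -0.111
  outer loop
   vertex 0.7 2.3 3.2
   vertex 0.7 2.6 2.2
   vertex 1.3 0.9 2.9
  endloop
 endfacet
 facet normal -0.664 -0.417 0.621
  outer loop
   vertex 0.7 2.3 3.2
   vertex 1.3 0.9 2.9
   vertex 2.3 0.5 3.7
  endloop
 endfacet
 facet normal -0.302 0.913 0.274
  outer loop
   vertex 0.7 2.3 3.2
   vertex 2.0 3.0 2.3
   vertex 0.7 2.6 2.2
  endloop
 endfacet
 facet normal -0.089 0.844 0.529
  outer loop
   vertex 0.7 2.3 3.2
   vertex 3.2 2.5 3.3
   vertex 2.0 3.0 2.3
  endloop
 endfacet
 facet normal 0.265 -0.845 -0.465
  outer loop
   vertex 3.4 0.9 3.6
   vertex 2.3 0.5 3.7
   vertex 3.7 1.6 2.5
  endloop
 endfacet
 facet normal 0.913 0.183 0.365
  outer loop
   vertex 3.4 0.9 3.6
   vertex 3.7 1.6 2.5
   vertex 3.2 2.5 3.3
  endloop
 endfacet
 facet normal -0.126 0.160 0.979
  outer loop
   vertex 2.9 2.2 3.5
   vertex 0.7 2.3 3.2
   vertex 2.3 0.5 3.7
  endloop
 endfacet
 facet normal -0.080 0.607 0.790
  outer loop
   vertex 2.9 2.2 3.5
   vertex 3.2 2.5 3.3
   vertex 0.7 2.3 3.2
  endloop
 endfacet
 facet normal 0.055 0.098 0.994
  outer loop
   vertex 2.9 2.2 3.5
   vertex 2.3 0.5 3.7
   vertex 3.4 0.9 3.6
  endloop
 endfacet
 facet normal 0.383 0.216 0.898
  outer loop
   vertex 2.9 2.2 3.5
   vertex 3.4 0.9 3.6
   vertex 3.2 2.5 3.3
  endloop
 endfacet
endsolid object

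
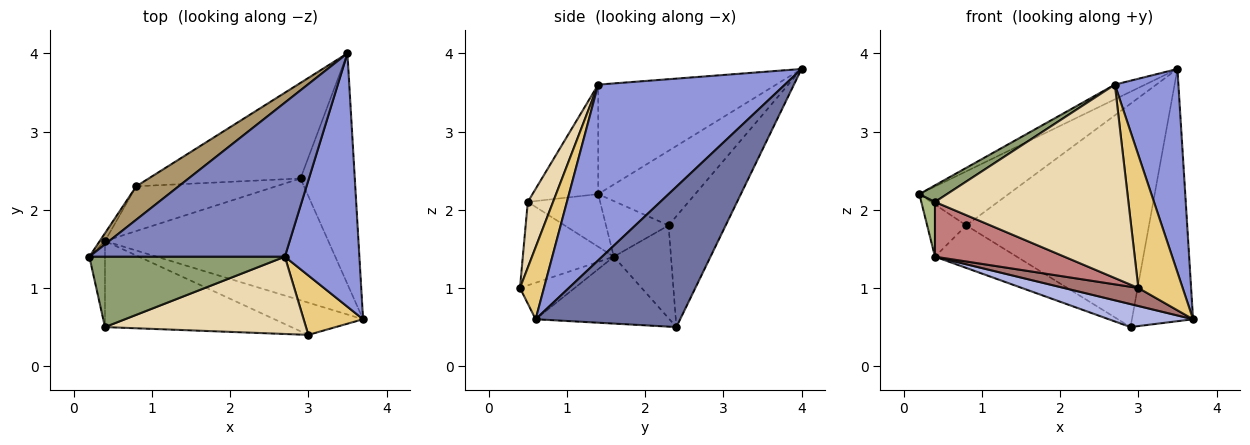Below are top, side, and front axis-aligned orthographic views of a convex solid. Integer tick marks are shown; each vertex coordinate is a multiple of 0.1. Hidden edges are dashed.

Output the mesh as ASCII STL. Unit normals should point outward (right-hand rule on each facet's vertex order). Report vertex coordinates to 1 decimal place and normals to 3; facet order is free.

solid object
 facet normal 0.868 0.367 -0.336
  outer loop
   vertex 2.9 2.4 0.5
   vertex 3.5 4.0 3.8
   vertex 3.7 0.6 0.6
  endloop
 endfacet
 facet normal -0.487 0.083 0.870
  outer loop
   vertex 2.7 1.4 3.6
   vertex 3.5 4.0 3.8
   vertex 0.2 1.4 2.2
  endloop
 endfacet
 facet normal 0.879 -0.299 0.373
  outer loop
   vertex 2.7 1.4 3.6
   vertex 3.7 0.6 0.6
   vertex 3.5 4.0 3.8
  endloop
 endfacet
 facet normal -0.282 -0.178 -0.943
  outer loop
   vertex 0.4 1.6 1.4
   vertex 2.9 2.4 0.5
   vertex 3.7 0.6 0.6
  endloop
 endfacet
 facet normal -0.479 -0.201 0.855
  outer loop
   vertex 0.4 0.5 2.1
   vertex 2.7 1.4 3.6
   vertex 0.2 1.4 2.2
  endloop
 endfacet
 facet normal -0.943 -0.178 -0.280
  outer loop
   vertex 0.4 0.5 2.1
   vertex 0.2 1.4 2.2
   vertex 0.4 1.6 1.4
  endloop
 endfacet
 facet normal -0.276 0.884 -0.378
  outer loop
   vertex 0.8 2.3 1.8
   vertex 3.5 4.0 3.8
   vertex 2.9 2.4 0.5
  endloop
 endfacet
 facet normal -0.434 0.621 -0.653
  outer loop
   vertex 0.8 2.3 1.8
   vertex 2.9 2.4 0.5
   vertex 0.4 1.6 1.4
  endloop
 endfacet
 facet normal -0.679 0.624 0.386
  outer loop
   vertex 0.8 2.3 1.8
   vertex 0.2 1.4 2.2
   vertex 3.5 4.0 3.8
  endloop
 endfacet
 facet normal -0.845 0.528 -0.079
  outer loop
   vertex 0.8 2.3 1.8
   vertex 0.4 1.6 1.4
   vertex 0.2 1.4 2.2
  endloop
 endfacet
 facet normal 0.443 -0.818 0.366
  outer loop
   vertex 3.0 0.4 1.0
   vertex 3.7 0.6 0.6
   vertex 2.7 1.4 3.6
  endloop
 endfacet
 facet normal 0.120 -0.922 0.368
  outer loop
   vertex 3.0 0.4 1.0
   vertex 2.7 1.4 3.6
   vertex 0.4 0.5 2.1
  endloop
 endfacet
 facet normal -0.338 -0.459 -0.821
  outer loop
   vertex 3.0 0.4 1.0
   vertex 0.4 1.6 1.4
   vertex 3.7 0.6 0.6
  endloop
 endfacet
 facet normal -0.353 -0.502 -0.789
  outer loop
   vertex 3.0 0.4 1.0
   vertex 0.4 0.5 2.1
   vertex 0.4 1.6 1.4
  endloop
 endfacet
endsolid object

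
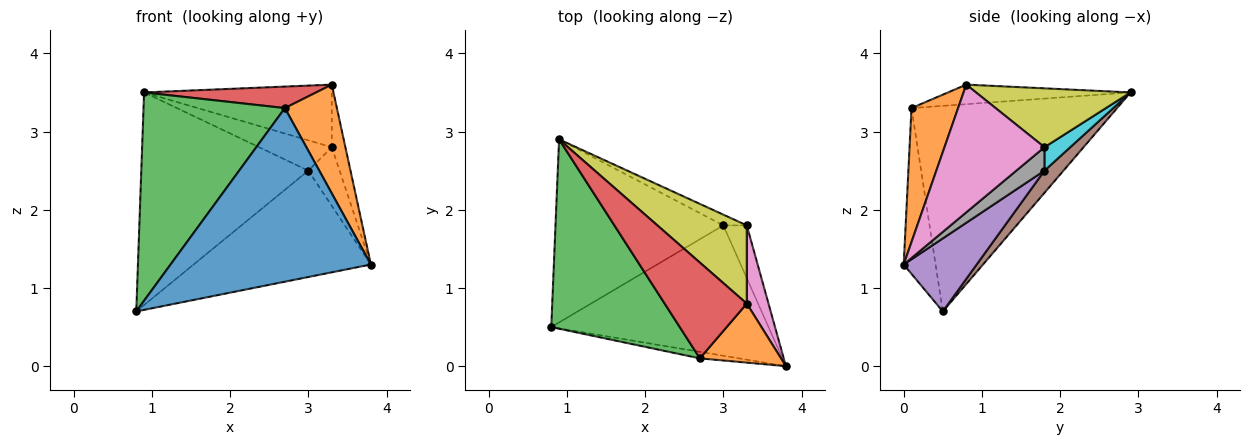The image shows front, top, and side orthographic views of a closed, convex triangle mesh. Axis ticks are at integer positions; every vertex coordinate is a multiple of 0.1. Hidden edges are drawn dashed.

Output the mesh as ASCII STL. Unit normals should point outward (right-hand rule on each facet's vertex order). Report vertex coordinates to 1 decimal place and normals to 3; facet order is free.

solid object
 facet normal -0.157 -0.987 -0.037
  outer loop
   vertex 2.7 0.1 3.3
   vertex 0.8 0.5 0.7
   vertex 3.8 0.0 1.3
  endloop
 endfacet
 facet normal 0.618 -0.691 0.375
  outer loop
   vertex 2.7 0.1 3.3
   vertex 3.8 0.0 1.3
   vertex 3.3 0.8 3.6
  endloop
 endfacet
 facet normal -0.733 -0.504 0.458
  outer loop
   vertex 2.7 0.1 3.3
   vertex 0.9 2.9 3.5
   vertex 0.8 0.5 0.7
  endloop
 endfacet
 facet normal -0.226 -0.213 0.950
  outer loop
   vertex 2.7 0.1 3.3
   vertex 3.3 0.8 3.6
   vertex 0.9 2.9 3.5
  endloop
 endfacet
 facet normal 0.252 0.612 -0.750
  outer loop
   vertex 3.0 1.8 2.5
   vertex 3.8 0.0 1.3
   vertex 0.8 0.5 0.7
  endloop
 endfacet
 facet normal 0.086 0.755 -0.650
  outer loop
   vertex 3.0 1.8 2.5
   vertex 0.8 0.5 0.7
   vertex 0.9 2.9 3.5
  endloop
 endfacet
 facet normal 0.977 0.133 0.166
  outer loop
   vertex 3.3 1.8 2.8
   vertex 3.3 0.8 3.6
   vertex 3.8 0.0 1.3
  endloop
 endfacet
 facet normal 0.556 0.618 -0.556
  outer loop
   vertex 3.3 1.8 2.8
   vertex 3.8 0.0 1.3
   vertex 3.0 1.8 2.5
  endloop
 endfacet
 facet normal 0.457 0.556 0.694
  outer loop
   vertex 3.3 1.8 2.8
   vertex 0.9 2.9 3.5
   vertex 3.3 0.8 3.6
  endloop
 endfacet
 facet normal 0.317 0.894 -0.317
  outer loop
   vertex 3.3 1.8 2.8
   vertex 3.0 1.8 2.5
   vertex 0.9 2.9 3.5
  endloop
 endfacet
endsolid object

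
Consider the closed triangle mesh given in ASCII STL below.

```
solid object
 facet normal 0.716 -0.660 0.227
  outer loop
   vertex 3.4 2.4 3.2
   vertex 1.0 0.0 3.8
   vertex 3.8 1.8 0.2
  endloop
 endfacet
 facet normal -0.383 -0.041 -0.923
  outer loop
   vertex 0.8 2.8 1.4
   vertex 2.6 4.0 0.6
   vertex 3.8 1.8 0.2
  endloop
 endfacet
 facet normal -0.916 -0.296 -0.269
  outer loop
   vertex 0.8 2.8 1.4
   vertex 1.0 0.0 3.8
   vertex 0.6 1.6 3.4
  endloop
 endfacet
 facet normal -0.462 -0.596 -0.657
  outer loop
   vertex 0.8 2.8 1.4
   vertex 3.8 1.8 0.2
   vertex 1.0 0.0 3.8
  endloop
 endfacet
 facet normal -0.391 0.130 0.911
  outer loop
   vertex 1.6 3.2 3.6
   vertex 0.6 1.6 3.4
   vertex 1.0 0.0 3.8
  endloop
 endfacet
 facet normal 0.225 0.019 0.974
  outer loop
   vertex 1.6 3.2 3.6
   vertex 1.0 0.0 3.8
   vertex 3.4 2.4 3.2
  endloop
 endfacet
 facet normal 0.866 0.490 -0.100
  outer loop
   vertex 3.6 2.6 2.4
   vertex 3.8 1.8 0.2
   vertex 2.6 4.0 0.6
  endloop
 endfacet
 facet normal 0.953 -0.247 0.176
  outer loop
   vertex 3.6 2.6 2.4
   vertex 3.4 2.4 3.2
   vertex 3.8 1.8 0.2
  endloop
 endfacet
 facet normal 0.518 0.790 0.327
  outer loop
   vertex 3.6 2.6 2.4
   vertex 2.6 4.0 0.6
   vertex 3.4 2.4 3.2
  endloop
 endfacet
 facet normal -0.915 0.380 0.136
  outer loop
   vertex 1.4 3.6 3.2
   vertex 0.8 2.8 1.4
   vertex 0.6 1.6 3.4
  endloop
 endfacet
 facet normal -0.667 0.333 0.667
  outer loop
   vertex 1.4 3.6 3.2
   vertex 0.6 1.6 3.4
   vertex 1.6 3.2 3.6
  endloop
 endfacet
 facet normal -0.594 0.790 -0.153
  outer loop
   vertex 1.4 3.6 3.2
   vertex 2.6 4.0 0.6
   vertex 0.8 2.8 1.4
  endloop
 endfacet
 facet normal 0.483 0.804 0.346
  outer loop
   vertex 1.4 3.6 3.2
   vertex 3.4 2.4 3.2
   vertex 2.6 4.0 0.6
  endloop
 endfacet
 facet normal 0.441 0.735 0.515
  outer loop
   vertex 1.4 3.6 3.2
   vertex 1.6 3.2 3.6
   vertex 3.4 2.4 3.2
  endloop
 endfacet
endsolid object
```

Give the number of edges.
21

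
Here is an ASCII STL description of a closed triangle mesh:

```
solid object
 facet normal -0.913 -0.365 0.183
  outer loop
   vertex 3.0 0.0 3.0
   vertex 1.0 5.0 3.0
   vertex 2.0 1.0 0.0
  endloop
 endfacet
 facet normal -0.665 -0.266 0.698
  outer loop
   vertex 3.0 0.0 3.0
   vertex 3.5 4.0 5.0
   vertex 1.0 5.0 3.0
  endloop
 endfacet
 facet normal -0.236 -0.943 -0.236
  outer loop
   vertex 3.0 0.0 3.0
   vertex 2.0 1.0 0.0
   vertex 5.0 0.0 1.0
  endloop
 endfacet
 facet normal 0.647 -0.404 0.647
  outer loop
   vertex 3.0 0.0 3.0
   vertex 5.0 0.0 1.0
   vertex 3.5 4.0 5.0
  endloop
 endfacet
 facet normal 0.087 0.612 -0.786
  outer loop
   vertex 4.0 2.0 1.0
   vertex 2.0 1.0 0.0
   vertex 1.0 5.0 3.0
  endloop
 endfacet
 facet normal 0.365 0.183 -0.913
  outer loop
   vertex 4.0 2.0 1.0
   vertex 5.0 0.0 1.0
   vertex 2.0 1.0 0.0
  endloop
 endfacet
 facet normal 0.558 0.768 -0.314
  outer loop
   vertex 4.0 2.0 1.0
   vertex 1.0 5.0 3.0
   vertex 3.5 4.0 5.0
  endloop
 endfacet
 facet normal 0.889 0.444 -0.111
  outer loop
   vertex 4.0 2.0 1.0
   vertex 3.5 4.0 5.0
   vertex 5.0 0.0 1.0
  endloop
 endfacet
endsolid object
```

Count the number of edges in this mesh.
12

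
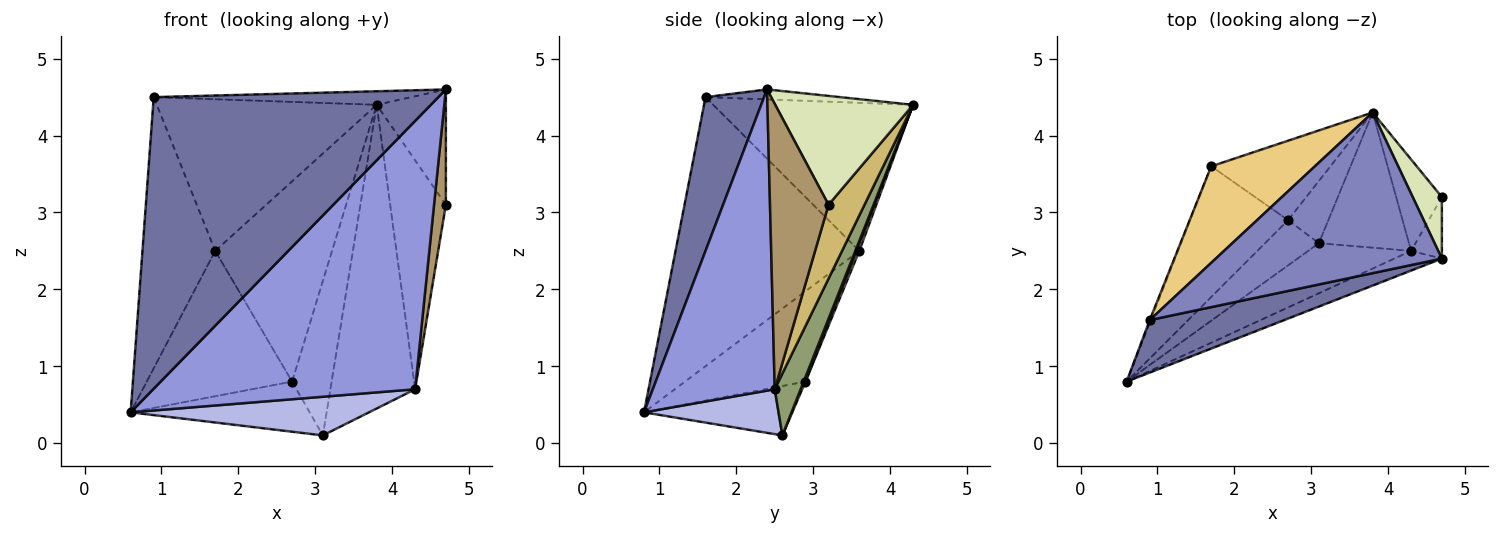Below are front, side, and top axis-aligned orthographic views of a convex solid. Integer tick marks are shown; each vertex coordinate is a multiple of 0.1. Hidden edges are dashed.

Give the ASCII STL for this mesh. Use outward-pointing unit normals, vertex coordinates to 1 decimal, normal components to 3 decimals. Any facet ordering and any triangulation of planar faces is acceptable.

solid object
 facet normal 0.199 -0.965 0.174
  outer loop
   vertex 0.9 1.6 4.5
   vertex 0.6 0.8 0.4
   vertex 4.7 2.4 4.6
  endloop
 endfacet
 facet normal -0.044 0.084 0.995
  outer loop
   vertex 0.9 1.6 4.5
   vertex 4.7 2.4 4.6
   vertex 3.8 4.3 4.4
  endloop
 endfacet
 facet normal 0.421 -0.905 -0.066
  outer loop
   vertex 4.3 2.5 0.7
   vertex 4.7 2.4 4.6
   vertex 0.6 0.8 0.4
  endloop
 endfacet
 facet normal 0.326 -0.578 -0.748
  outer loop
   vertex 4.3 2.5 0.7
   vertex 0.6 0.8 0.4
   vertex 3.1 2.6 0.1
  endloop
 endfacet
 facet normal 0.269 0.880 -0.392
  outer loop
   vertex 4.3 2.5 0.7
   vertex 3.1 2.6 0.1
   vertex 3.8 4.3 4.4
  endloop
 endfacet
 facet normal -0.524 0.633 -0.570
  outer loop
   vertex 2.7 2.9 0.8
   vertex 3.1 2.6 0.1
   vertex 0.6 0.8 0.4
  endloop
 endfacet
 facet normal 0.042 0.927 -0.373
  outer loop
   vertex 2.7 2.9 0.8
   vertex 3.8 4.3 4.4
   vertex 3.1 2.6 0.1
  endloop
 endfacet
 facet normal 0.869 0.436 0.233
  outer loop
   vertex 4.7 3.2 3.1
   vertex 3.8 4.3 4.4
   vertex 4.7 2.4 4.6
  endloop
 endfacet
 facet normal 0.975 -0.197 -0.105
  outer loop
   vertex 4.7 3.2 3.1
   vertex 4.7 2.4 4.6
   vertex 4.3 2.5 0.7
  endloop
 endfacet
 facet normal 0.514 0.797 -0.318
  outer loop
   vertex 4.7 3.2 3.1
   vertex 4.3 2.5 0.7
   vertex 3.8 4.3 4.4
  endloop
 endfacet
 facet normal -0.609 0.669 0.426
  outer loop
   vertex 1.7 3.6 2.5
   vertex 0.9 1.6 4.5
   vertex 3.8 4.3 4.4
  endloop
 endfacet
 facet normal 0.024 0.929 -0.369
  outer loop
   vertex 1.7 3.6 2.5
   vertex 3.8 4.3 4.4
   vertex 2.7 2.9 0.8
  endloop
 endfacet
 facet normal -0.930 0.368 -0.004
  outer loop
   vertex 1.7 3.6 2.5
   vertex 0.6 0.8 0.4
   vertex 0.9 1.6 4.5
  endloop
 endfacet
 facet normal -0.525 0.633 -0.569
  outer loop
   vertex 1.7 3.6 2.5
   vertex 2.7 2.9 0.8
   vertex 0.6 0.8 0.4
  endloop
 endfacet
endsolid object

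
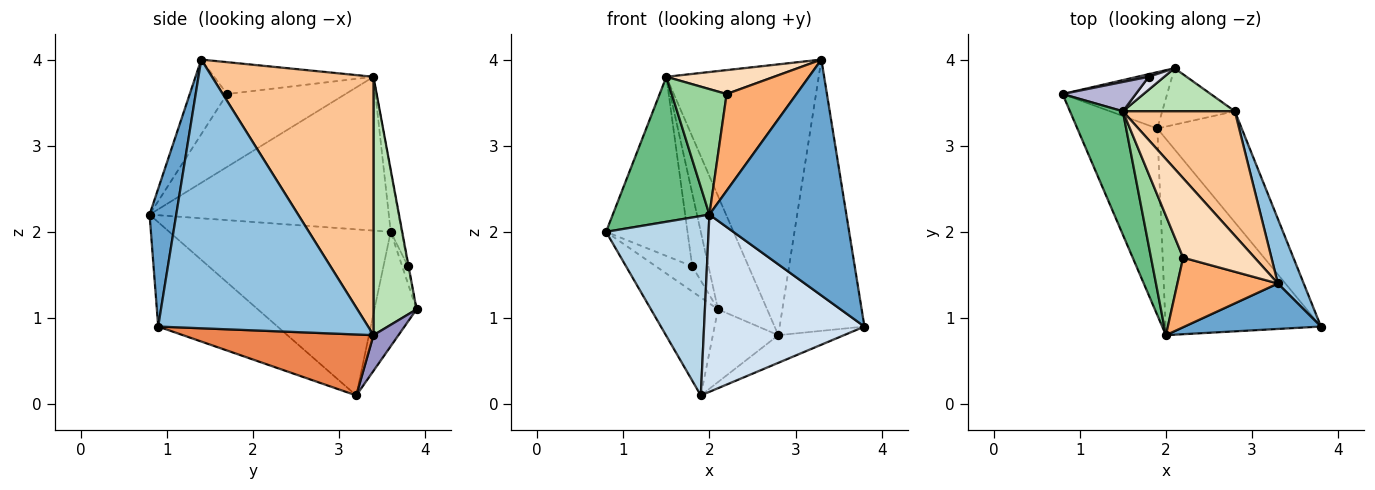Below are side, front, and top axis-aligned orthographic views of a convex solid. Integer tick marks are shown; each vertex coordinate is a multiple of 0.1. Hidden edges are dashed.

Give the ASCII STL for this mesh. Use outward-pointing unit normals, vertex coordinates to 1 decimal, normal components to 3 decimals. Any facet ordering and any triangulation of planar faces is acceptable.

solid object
 facet normal 0.188 -0.964 0.186
  outer loop
   vertex 3.3 1.4 4.0
   vertex 2.0 0.8 2.2
   vertex 3.8 0.9 0.9
  endloop
 endfacet
 facet normal 0.924 0.373 0.089
  outer loop
   vertex 2.8 3.4 0.8
   vertex 3.3 1.4 4.0
   vertex 3.8 0.9 0.9
  endloop
 endfacet
 facet normal -0.832 -0.385 -0.400
  outer loop
   vertex 1.9 3.2 0.1
   vertex 2.0 0.8 2.2
   vertex 0.8 3.6 2.0
  endloop
 endfacet
 facet normal -0.446 -0.600 -0.664
  outer loop
   vertex 1.9 3.2 0.1
   vertex 3.8 0.9 0.9
   vertex 2.0 0.8 2.2
  endloop
 endfacet
 facet normal 0.574 0.198 -0.795
  outer loop
   vertex 1.9 3.2 0.1
   vertex 2.8 3.4 0.8
   vertex 3.8 0.9 0.9
  endloop
 endfacet
 facet normal -0.398 -0.745 0.536
  outer loop
   vertex 2.2 1.7 3.6
   vertex 2.0 0.8 2.2
   vertex 3.3 1.4 4.0
  endloop
 endfacet
 facet normal 0.694 0.654 0.301
  outer loop
   vertex 1.5 3.4 3.8
   vertex 3.3 1.4 4.0
   vertex 2.8 3.4 0.8
  endloop
 endfacet
 facet normal -0.393 -0.265 0.881
  outer loop
   vertex 1.5 3.4 3.8
   vertex 2.2 1.7 3.6
   vertex 3.3 1.4 4.0
  endloop
 endfacet
 facet normal -0.883 -0.357 0.304
  outer loop
   vertex 1.5 3.4 3.8
   vertex 0.8 3.6 2.0
   vertex 2.0 0.8 2.2
  endloop
 endfacet
 facet normal -0.842 -0.391 0.371
  outer loop
   vertex 1.5 3.4 3.8
   vertex 2.0 0.8 2.2
   vertex 2.2 1.7 3.6
  endloop
 endfacet
 facet normal 0.634 0.723 0.275
  outer loop
   vertex 2.1 3.9 1.1
   vertex 1.5 3.4 3.8
   vertex 2.8 3.4 0.8
  endloop
 endfacet
 facet normal -0.478 0.761 -0.437
  outer loop
   vertex 2.1 3.9 1.1
   vertex 1.9 3.2 0.1
   vertex 0.8 3.6 2.0
  endloop
 endfacet
 facet normal 0.289 0.756 -0.587
  outer loop
   vertex 2.1 3.9 1.1
   vertex 2.8 3.4 0.8
   vertex 1.9 3.2 0.1
  endloop
 endfacet
 facet normal -0.132 0.978 0.160
  outer loop
   vertex 1.8 3.8 1.6
   vertex 0.8 3.6 2.0
   vertex 1.5 3.4 3.8
  endloop
 endfacet
 facet normal -0.155 0.982 0.103
  outer loop
   vertex 1.8 3.8 1.6
   vertex 2.1 3.9 1.1
   vertex 0.8 3.6 2.0
  endloop
 endfacet
 facet normal -0.039 0.984 0.174
  outer loop
   vertex 1.8 3.8 1.6
   vertex 1.5 3.4 3.8
   vertex 2.1 3.9 1.1
  endloop
 endfacet
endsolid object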